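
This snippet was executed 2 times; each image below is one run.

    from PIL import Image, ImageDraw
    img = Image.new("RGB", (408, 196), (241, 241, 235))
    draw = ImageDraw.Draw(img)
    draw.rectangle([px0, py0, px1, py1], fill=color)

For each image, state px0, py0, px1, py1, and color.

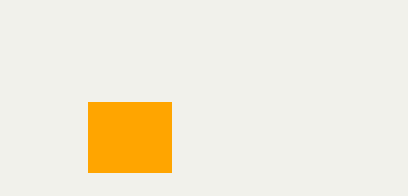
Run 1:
px0 = 88; py0 = 102; px1 = 171; py1 = 172; color = 'orange'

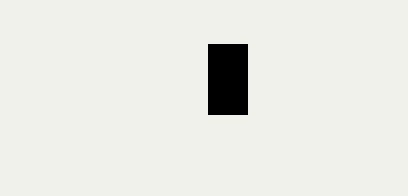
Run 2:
px0 = 208; py0 = 44; px1 = 247; py1 = 114; color = 'black'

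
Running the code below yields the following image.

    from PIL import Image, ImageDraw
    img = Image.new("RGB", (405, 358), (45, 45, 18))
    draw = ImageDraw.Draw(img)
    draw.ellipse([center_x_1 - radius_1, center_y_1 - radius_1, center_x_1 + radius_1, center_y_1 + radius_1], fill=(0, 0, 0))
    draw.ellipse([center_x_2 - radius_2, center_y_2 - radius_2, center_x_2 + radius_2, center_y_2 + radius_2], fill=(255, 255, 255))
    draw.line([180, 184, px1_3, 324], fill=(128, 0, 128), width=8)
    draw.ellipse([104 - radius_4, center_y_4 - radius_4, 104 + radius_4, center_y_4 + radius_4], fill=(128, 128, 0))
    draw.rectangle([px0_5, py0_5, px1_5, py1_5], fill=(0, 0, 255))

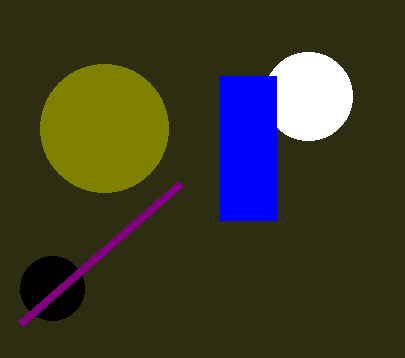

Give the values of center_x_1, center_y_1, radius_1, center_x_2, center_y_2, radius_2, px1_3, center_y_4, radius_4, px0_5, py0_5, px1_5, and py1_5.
center_x_1 = 52; center_y_1 = 288; radius_1 = 32; center_x_2 = 308; center_y_2 = 96; radius_2 = 44; px1_3 = 20; center_y_4 = 128; radius_4 = 64; px0_5 = 220; py0_5 = 76; px1_5 = 276; py1_5 = 220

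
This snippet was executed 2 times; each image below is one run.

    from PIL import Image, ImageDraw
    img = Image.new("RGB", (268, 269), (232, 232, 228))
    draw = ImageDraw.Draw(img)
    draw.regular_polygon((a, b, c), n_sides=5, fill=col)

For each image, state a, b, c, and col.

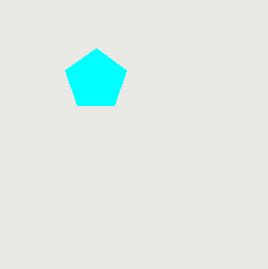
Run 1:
a = 96, b = 80, c = 32, col = 'cyan'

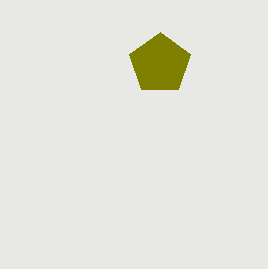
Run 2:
a = 160
b = 64
c = 32
col = 'olive'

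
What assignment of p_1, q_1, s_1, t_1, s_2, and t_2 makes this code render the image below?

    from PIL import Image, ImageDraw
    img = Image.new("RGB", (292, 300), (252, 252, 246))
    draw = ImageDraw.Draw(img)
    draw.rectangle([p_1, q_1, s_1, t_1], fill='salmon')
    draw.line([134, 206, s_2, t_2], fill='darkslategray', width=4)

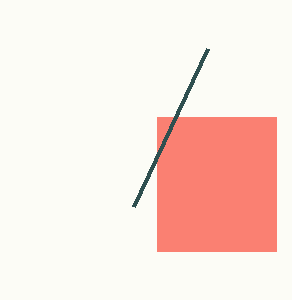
p_1 = 157
q_1 = 117
s_1 = 276
t_1 = 251
s_2 = 208
t_2 = 48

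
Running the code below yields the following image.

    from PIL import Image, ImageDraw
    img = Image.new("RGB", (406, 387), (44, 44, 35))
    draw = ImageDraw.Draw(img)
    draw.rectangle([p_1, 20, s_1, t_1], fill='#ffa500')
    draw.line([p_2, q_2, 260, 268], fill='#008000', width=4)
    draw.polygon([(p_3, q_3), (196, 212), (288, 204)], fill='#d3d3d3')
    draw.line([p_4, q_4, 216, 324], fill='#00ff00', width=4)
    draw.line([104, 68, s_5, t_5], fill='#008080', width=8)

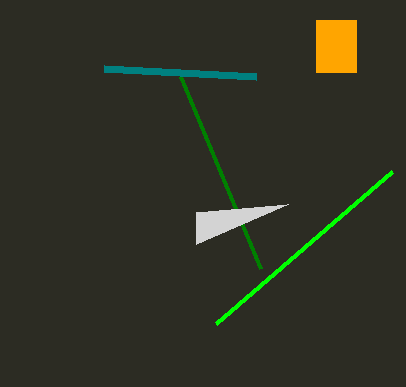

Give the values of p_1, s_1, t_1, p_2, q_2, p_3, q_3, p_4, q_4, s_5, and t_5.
p_1 = 316; s_1 = 356; t_1 = 72; p_2 = 180; q_2 = 76; p_3 = 196; q_3 = 244; p_4 = 392; q_4 = 172; s_5 = 256; t_5 = 76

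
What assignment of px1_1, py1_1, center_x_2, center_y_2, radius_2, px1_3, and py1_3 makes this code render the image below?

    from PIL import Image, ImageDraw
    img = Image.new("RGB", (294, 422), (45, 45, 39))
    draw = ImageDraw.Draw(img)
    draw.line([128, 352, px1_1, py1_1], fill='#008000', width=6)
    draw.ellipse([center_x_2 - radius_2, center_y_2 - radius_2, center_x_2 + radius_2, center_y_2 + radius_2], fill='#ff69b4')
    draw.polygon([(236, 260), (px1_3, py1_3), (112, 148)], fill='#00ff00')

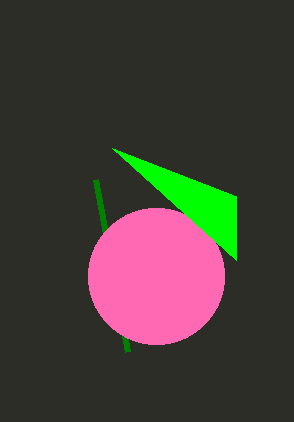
px1_1 = 96; py1_1 = 180; center_x_2 = 156; center_y_2 = 276; radius_2 = 68; px1_3 = 236; py1_3 = 196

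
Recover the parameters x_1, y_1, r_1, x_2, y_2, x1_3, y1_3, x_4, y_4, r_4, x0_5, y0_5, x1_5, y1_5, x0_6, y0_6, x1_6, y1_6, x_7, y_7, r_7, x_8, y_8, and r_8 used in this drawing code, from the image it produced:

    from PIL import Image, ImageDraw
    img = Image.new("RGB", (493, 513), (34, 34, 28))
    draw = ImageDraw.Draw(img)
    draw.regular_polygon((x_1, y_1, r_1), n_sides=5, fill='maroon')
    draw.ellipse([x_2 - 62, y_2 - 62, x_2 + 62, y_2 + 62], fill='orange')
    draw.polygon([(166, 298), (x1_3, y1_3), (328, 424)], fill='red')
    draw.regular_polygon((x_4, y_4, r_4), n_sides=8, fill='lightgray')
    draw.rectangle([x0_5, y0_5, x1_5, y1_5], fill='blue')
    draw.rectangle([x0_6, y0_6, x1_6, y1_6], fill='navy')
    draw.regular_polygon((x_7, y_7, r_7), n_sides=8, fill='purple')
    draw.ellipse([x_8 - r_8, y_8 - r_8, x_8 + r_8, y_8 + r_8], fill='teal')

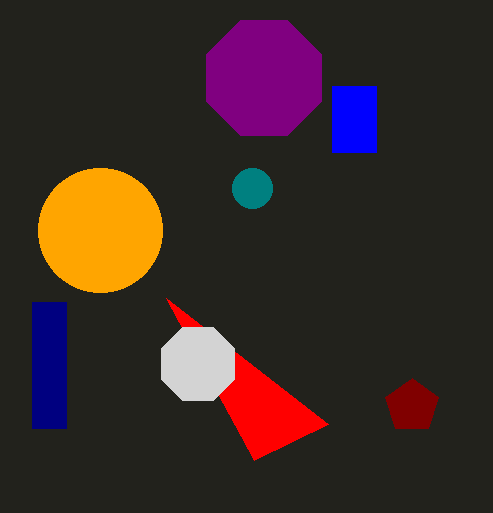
x_1 = 412; y_1 = 406; r_1 = 28; x_2 = 100; y_2 = 230; x1_3 = 254; y1_3 = 460; x_4 = 198; y_4 = 364; r_4 = 40; x0_5 = 332; y0_5 = 86; x1_5 = 376; y1_5 = 152; x0_6 = 32; y0_6 = 302; x1_6 = 66; y1_6 = 428; x_7 = 264; y_7 = 78; r_7 = 62; x_8 = 252; y_8 = 188; r_8 = 20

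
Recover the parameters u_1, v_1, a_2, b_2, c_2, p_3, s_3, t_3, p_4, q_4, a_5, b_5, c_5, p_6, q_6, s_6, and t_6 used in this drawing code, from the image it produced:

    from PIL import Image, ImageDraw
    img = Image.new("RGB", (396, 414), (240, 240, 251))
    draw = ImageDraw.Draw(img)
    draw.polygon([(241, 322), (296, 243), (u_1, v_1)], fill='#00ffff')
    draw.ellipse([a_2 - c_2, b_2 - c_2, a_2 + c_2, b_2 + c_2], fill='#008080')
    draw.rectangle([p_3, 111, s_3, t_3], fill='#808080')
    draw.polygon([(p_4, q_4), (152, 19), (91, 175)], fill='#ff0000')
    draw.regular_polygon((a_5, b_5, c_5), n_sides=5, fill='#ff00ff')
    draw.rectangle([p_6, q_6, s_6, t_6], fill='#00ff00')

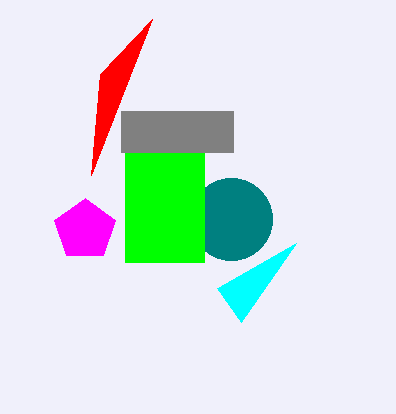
u_1 = 217
v_1 = 288
a_2 = 231
b_2 = 219
c_2 = 41
p_3 = 121
s_3 = 233
t_3 = 152
p_4 = 100
q_4 = 74
a_5 = 85
b_5 = 230
c_5 = 32
p_6 = 125
q_6 = 153
s_6 = 204
t_6 = 262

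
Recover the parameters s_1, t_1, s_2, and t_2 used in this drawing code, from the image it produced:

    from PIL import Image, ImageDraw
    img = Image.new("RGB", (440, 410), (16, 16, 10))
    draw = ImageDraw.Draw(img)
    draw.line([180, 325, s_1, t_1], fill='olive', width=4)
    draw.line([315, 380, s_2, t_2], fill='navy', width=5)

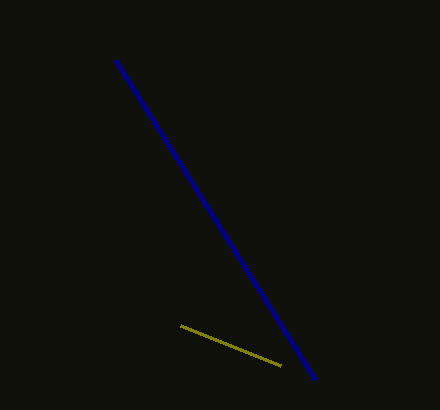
s_1 = 280
t_1 = 365
s_2 = 115
t_2 = 60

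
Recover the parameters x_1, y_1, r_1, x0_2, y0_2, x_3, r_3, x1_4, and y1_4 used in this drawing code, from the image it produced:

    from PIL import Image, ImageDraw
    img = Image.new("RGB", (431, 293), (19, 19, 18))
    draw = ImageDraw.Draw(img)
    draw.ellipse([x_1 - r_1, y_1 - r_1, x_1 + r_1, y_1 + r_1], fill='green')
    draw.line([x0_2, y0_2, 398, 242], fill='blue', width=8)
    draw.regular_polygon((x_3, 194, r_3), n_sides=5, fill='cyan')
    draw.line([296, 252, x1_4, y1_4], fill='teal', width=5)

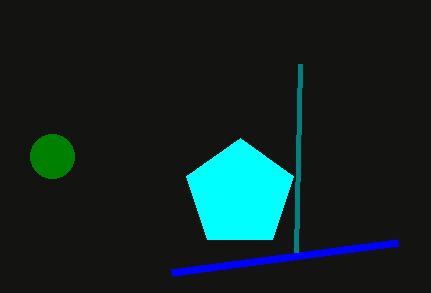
x_1 = 52
y_1 = 156
r_1 = 22
x0_2 = 172
y0_2 = 272
x_3 = 240
r_3 = 56
x1_4 = 300
y1_4 = 64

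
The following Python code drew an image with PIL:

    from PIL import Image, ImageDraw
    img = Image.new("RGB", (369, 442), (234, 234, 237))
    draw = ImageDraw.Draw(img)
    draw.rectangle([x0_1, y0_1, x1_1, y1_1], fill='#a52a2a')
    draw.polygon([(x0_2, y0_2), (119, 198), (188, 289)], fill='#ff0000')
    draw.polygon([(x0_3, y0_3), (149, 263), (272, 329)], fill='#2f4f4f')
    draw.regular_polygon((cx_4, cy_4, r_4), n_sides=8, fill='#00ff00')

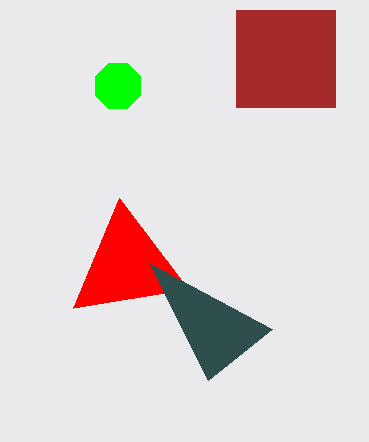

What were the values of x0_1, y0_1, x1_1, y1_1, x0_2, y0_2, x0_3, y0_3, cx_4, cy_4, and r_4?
x0_1 = 236
y0_1 = 10
x1_1 = 335
y1_1 = 107
x0_2 = 73
y0_2 = 308
x0_3 = 208
y0_3 = 380
cx_4 = 118
cy_4 = 86
r_4 = 24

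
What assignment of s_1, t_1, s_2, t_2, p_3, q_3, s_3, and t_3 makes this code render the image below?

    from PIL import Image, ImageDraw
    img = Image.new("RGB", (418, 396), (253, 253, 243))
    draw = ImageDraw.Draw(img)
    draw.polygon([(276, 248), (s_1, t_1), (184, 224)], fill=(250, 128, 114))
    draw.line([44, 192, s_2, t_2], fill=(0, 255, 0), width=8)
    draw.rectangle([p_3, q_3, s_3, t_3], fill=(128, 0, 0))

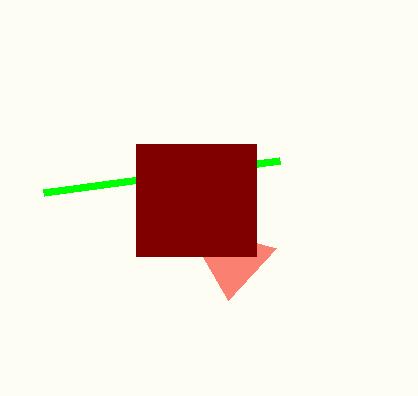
s_1 = 228, t_1 = 300, s_2 = 280, t_2 = 160, p_3 = 136, q_3 = 144, s_3 = 256, t_3 = 256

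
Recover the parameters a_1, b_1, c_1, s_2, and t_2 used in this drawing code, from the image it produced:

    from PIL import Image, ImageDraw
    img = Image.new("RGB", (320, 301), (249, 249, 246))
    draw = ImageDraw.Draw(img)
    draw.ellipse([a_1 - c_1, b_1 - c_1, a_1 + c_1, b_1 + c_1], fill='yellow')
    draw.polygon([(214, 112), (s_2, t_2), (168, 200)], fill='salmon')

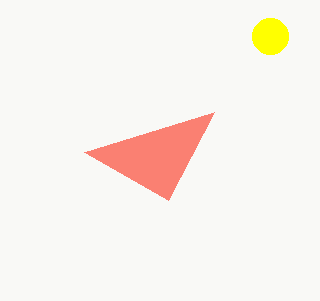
a_1 = 270
b_1 = 36
c_1 = 18
s_2 = 84
t_2 = 152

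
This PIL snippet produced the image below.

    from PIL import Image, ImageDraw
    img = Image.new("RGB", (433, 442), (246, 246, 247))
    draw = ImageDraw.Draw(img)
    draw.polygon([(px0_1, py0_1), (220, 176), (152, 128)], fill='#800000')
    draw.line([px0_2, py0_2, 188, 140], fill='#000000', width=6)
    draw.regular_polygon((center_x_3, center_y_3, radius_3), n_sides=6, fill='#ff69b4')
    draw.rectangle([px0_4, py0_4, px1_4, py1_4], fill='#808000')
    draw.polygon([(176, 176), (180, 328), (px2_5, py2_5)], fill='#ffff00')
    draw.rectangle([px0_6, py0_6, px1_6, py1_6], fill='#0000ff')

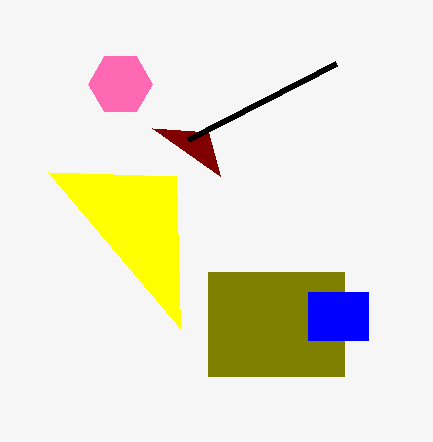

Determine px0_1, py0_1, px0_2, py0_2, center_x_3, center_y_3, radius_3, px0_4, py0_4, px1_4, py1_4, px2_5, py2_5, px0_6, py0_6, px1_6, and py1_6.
px0_1 = 208
py0_1 = 132
px0_2 = 336
py0_2 = 64
center_x_3 = 120
center_y_3 = 84
radius_3 = 32
px0_4 = 208
py0_4 = 272
px1_4 = 344
py1_4 = 376
px2_5 = 48
py2_5 = 172
px0_6 = 308
py0_6 = 292
px1_6 = 368
py1_6 = 340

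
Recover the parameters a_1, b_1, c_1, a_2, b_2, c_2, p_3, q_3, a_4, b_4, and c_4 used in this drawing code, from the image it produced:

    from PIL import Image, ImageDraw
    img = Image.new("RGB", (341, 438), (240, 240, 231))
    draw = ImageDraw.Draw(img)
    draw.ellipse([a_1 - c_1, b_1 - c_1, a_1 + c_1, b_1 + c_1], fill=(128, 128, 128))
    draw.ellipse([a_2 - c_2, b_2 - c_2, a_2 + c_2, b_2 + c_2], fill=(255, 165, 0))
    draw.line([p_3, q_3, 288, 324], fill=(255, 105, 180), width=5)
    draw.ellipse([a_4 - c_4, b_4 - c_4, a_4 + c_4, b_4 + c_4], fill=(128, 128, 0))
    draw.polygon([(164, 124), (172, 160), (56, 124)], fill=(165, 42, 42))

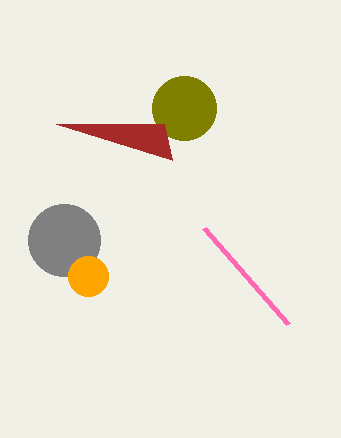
a_1 = 64, b_1 = 240, c_1 = 36, a_2 = 88, b_2 = 276, c_2 = 20, p_3 = 204, q_3 = 228, a_4 = 184, b_4 = 108, c_4 = 32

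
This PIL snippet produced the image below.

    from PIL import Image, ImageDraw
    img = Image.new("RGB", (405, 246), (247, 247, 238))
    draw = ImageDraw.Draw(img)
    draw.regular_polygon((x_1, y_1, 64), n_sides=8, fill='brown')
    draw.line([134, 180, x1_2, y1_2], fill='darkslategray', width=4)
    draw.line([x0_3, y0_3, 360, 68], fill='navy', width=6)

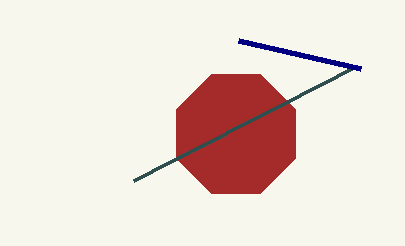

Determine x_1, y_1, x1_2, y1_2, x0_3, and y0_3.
x_1 = 236; y_1 = 134; x1_2 = 356; y1_2 = 66; x0_3 = 238; y0_3 = 40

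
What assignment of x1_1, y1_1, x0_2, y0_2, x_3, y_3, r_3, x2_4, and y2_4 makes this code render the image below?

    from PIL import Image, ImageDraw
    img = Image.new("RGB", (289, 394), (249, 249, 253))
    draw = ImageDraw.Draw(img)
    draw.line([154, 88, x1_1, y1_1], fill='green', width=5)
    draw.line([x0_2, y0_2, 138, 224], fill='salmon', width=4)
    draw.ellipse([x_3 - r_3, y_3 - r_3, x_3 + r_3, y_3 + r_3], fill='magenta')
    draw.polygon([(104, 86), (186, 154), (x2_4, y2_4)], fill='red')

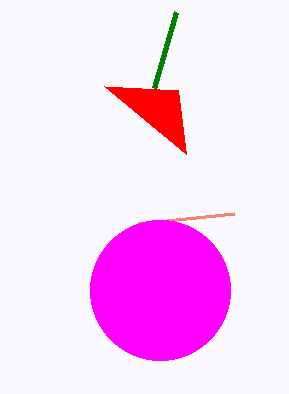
x1_1 = 176; y1_1 = 12; x0_2 = 234; y0_2 = 214; x_3 = 160; y_3 = 290; r_3 = 70; x2_4 = 178; y2_4 = 90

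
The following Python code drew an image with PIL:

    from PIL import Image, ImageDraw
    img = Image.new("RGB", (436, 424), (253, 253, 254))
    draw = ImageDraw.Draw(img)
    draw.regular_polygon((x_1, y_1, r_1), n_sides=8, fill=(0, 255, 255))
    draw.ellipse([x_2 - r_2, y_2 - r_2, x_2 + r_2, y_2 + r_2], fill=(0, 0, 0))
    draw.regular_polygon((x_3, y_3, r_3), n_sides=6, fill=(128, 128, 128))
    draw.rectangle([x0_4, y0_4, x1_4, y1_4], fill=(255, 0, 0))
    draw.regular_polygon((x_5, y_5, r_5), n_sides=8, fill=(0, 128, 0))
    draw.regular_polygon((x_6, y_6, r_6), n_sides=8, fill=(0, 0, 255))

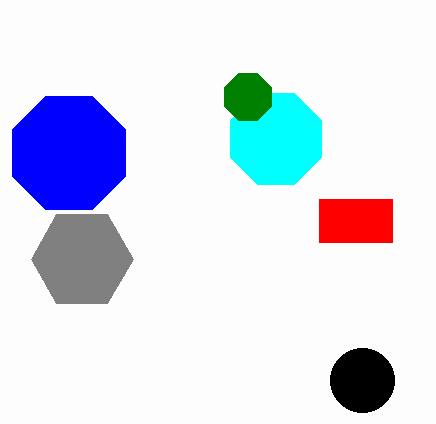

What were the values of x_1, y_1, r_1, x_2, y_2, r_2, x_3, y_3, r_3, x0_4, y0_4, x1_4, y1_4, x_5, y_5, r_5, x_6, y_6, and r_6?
x_1 = 276, y_1 = 139, r_1 = 49, x_2 = 362, y_2 = 380, r_2 = 32, x_3 = 82, y_3 = 259, r_3 = 51, x0_4 = 319, y0_4 = 199, x1_4 = 392, y1_4 = 242, x_5 = 248, y_5 = 97, r_5 = 25, x_6 = 69, y_6 = 153, r_6 = 61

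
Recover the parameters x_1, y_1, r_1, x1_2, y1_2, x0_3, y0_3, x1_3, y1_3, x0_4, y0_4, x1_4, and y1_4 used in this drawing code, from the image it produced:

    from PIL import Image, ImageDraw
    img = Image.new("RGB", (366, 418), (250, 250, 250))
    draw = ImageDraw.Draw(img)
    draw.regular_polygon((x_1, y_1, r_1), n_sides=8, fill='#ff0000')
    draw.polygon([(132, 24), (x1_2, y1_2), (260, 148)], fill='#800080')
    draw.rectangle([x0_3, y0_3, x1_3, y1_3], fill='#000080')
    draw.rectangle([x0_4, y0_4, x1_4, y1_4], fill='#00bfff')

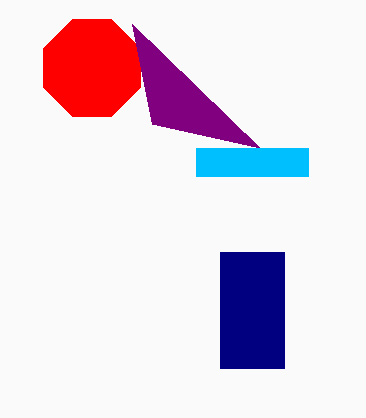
x_1 = 92
y_1 = 68
r_1 = 52
x1_2 = 152
y1_2 = 124
x0_3 = 220
y0_3 = 252
x1_3 = 284
y1_3 = 368
x0_4 = 196
y0_4 = 148
x1_4 = 308
y1_4 = 176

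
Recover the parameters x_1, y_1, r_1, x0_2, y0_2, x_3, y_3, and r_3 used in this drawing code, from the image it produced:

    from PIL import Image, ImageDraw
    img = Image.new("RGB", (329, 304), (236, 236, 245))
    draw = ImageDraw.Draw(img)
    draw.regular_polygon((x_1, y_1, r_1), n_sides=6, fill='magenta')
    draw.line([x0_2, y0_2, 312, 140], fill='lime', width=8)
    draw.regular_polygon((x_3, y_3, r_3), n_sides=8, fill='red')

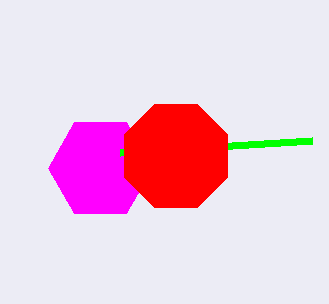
x_1 = 100
y_1 = 168
r_1 = 52
x0_2 = 120
y0_2 = 152
x_3 = 176
y_3 = 156
r_3 = 56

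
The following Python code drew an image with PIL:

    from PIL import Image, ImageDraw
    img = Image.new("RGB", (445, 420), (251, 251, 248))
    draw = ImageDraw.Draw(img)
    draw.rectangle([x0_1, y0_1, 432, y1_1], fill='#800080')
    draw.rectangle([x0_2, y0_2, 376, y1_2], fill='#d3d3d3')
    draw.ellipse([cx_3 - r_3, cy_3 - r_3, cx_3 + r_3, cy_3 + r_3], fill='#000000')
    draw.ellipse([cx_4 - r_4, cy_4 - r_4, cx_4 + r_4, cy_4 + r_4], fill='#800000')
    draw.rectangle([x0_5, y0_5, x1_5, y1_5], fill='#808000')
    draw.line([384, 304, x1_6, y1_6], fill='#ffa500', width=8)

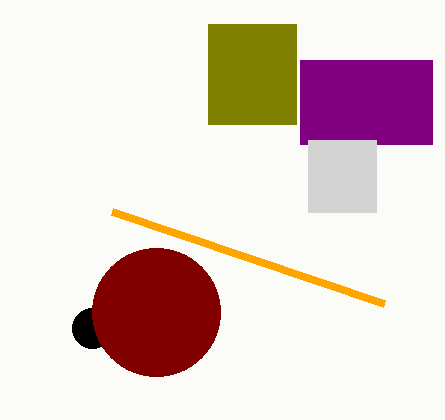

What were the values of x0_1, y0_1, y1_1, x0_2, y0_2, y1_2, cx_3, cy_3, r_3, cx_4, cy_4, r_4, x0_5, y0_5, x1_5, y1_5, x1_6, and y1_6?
x0_1 = 300
y0_1 = 60
y1_1 = 144
x0_2 = 308
y0_2 = 140
y1_2 = 212
cx_3 = 92
cy_3 = 328
r_3 = 20
cx_4 = 156
cy_4 = 312
r_4 = 64
x0_5 = 208
y0_5 = 24
x1_5 = 296
y1_5 = 124
x1_6 = 112
y1_6 = 212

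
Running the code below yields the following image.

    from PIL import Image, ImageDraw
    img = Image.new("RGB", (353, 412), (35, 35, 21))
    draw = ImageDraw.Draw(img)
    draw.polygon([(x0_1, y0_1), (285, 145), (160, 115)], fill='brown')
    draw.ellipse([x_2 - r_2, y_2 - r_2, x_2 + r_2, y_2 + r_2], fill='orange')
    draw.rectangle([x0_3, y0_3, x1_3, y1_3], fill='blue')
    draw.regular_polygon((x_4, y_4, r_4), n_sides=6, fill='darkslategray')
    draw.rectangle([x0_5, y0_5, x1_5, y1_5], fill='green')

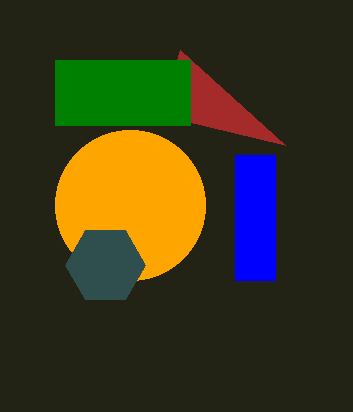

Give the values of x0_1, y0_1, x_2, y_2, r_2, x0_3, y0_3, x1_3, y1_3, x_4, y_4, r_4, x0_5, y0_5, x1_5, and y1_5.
x0_1 = 180; y0_1 = 50; x_2 = 130; y_2 = 205; r_2 = 75; x0_3 = 235; y0_3 = 155; x1_3 = 275; y1_3 = 280; x_4 = 105; y_4 = 265; r_4 = 40; x0_5 = 55; y0_5 = 60; x1_5 = 190; y1_5 = 125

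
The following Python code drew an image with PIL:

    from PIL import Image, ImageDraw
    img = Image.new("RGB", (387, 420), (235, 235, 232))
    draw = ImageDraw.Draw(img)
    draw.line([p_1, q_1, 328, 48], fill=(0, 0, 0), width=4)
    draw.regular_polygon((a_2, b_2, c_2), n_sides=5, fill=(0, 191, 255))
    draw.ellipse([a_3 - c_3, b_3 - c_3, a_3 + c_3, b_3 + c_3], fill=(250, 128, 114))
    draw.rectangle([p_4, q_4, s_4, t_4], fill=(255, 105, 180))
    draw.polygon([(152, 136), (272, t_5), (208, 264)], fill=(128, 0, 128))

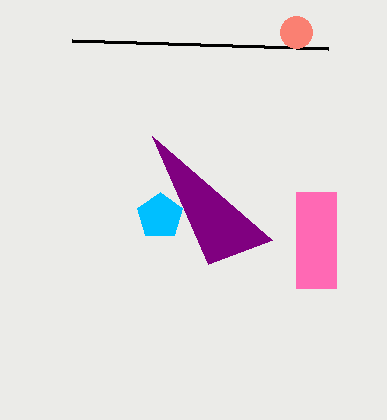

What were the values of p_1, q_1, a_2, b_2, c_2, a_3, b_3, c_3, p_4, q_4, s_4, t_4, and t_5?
p_1 = 72; q_1 = 40; a_2 = 160; b_2 = 216; c_2 = 24; a_3 = 296; b_3 = 32; c_3 = 16; p_4 = 296; q_4 = 192; s_4 = 336; t_4 = 288; t_5 = 240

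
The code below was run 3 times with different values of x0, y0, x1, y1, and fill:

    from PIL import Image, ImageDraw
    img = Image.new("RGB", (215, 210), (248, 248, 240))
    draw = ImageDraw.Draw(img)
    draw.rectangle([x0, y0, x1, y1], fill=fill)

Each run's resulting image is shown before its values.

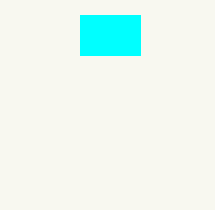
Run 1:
x0 = 80
y0 = 15
x1 = 140
y1 = 55
fill = 'cyan'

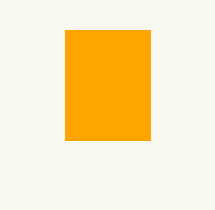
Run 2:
x0 = 65
y0 = 30
x1 = 150
y1 = 140
fill = 'orange'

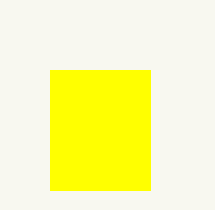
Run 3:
x0 = 50; y0 = 70; x1 = 150; y1 = 190; fill = 'yellow'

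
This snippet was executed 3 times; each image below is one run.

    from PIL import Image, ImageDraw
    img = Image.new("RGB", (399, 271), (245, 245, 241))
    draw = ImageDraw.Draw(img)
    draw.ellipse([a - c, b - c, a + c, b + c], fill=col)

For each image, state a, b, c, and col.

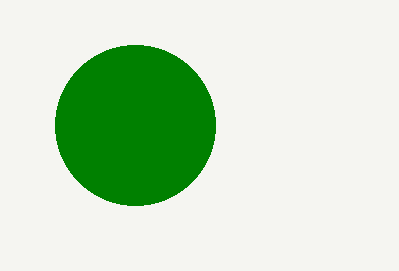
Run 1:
a = 135
b = 125
c = 80
col = 'green'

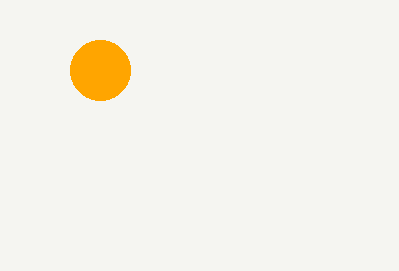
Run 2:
a = 100; b = 70; c = 30; col = 'orange'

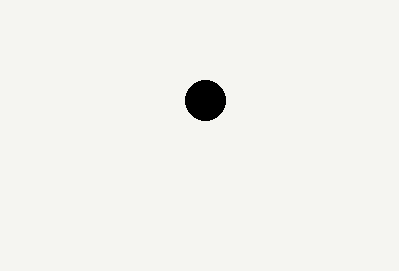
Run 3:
a = 205
b = 100
c = 20
col = 'black'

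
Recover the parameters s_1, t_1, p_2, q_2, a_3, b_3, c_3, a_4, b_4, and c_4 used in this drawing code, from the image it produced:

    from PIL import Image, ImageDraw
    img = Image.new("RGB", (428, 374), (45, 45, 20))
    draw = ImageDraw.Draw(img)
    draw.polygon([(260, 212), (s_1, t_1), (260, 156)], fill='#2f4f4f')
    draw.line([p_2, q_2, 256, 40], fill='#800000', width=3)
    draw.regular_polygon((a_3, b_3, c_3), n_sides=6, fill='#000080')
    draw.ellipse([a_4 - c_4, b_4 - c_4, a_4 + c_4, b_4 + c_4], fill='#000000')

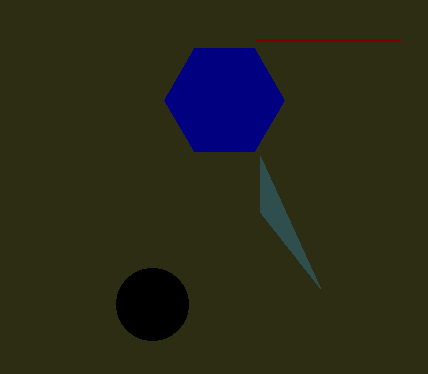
s_1 = 320, t_1 = 288, p_2 = 400, q_2 = 40, a_3 = 224, b_3 = 100, c_3 = 60, a_4 = 152, b_4 = 304, c_4 = 36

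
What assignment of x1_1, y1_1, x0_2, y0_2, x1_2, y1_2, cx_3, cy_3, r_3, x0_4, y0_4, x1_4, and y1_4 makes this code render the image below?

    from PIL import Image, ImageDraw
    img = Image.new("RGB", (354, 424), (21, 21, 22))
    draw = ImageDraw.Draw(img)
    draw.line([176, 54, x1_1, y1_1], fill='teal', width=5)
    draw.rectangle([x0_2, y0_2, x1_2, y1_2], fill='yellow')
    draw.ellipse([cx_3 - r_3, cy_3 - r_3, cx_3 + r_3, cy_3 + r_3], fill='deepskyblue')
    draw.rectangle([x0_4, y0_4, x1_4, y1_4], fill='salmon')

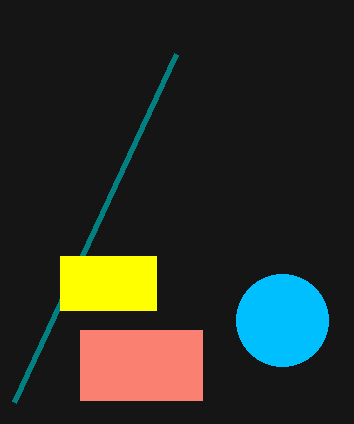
x1_1 = 14
y1_1 = 402
x0_2 = 60
y0_2 = 256
x1_2 = 156
y1_2 = 310
cx_3 = 282
cy_3 = 320
r_3 = 46
x0_4 = 80
y0_4 = 330
x1_4 = 202
y1_4 = 400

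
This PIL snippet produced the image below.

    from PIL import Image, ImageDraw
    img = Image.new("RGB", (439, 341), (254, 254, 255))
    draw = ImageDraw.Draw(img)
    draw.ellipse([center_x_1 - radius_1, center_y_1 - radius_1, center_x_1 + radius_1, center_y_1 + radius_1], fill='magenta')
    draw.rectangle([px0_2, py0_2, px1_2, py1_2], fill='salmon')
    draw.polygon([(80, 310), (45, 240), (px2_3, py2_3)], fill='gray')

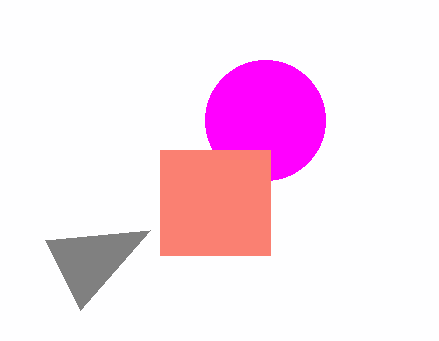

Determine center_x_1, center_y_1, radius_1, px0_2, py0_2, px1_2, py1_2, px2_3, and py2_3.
center_x_1 = 265; center_y_1 = 120; radius_1 = 60; px0_2 = 160; py0_2 = 150; px1_2 = 270; py1_2 = 255; px2_3 = 150; py2_3 = 230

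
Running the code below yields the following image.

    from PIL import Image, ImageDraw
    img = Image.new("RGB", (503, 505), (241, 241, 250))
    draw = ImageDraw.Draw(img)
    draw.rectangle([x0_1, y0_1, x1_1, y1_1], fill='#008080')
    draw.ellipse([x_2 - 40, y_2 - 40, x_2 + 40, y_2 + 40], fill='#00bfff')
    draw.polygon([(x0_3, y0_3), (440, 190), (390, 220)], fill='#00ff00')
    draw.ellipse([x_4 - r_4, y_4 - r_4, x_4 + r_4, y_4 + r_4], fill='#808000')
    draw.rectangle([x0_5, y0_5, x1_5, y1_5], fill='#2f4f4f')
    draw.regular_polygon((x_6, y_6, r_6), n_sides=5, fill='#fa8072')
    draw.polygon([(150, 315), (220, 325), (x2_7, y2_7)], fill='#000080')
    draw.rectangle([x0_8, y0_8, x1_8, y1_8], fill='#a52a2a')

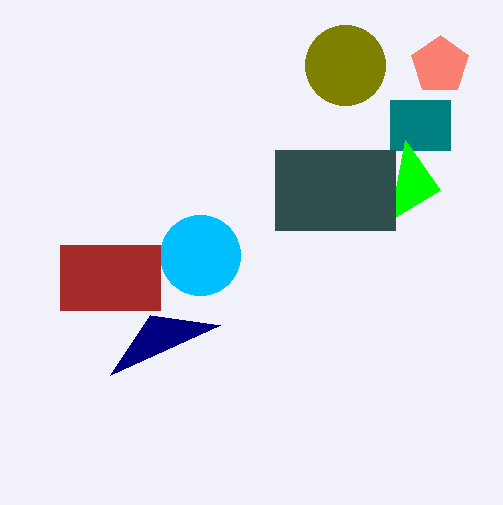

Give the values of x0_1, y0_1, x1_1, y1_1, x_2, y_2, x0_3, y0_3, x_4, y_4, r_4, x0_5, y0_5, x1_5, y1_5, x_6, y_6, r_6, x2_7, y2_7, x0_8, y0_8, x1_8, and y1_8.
x0_1 = 390
y0_1 = 100
x1_1 = 450
y1_1 = 150
x_2 = 200
y_2 = 255
x0_3 = 405
y0_3 = 140
x_4 = 345
y_4 = 65
r_4 = 40
x0_5 = 275
y0_5 = 150
x1_5 = 395
y1_5 = 230
x_6 = 440
y_6 = 65
r_6 = 30
x2_7 = 110
y2_7 = 375
x0_8 = 60
y0_8 = 245
x1_8 = 160
y1_8 = 310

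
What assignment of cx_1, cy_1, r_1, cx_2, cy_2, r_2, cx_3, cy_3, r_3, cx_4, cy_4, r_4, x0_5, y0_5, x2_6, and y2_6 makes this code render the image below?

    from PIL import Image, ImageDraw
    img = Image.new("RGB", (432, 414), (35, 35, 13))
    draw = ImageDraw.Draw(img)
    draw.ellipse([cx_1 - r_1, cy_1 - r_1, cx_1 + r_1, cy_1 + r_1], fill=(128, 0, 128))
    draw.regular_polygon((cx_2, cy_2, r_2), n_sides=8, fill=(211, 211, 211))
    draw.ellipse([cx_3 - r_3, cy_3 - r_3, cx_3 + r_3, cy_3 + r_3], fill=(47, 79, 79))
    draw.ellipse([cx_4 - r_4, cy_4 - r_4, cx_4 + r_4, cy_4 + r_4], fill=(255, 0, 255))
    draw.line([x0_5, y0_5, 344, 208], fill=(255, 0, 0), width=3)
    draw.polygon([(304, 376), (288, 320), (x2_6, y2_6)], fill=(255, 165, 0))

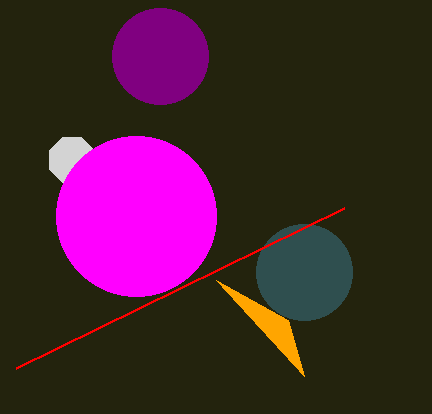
cx_1 = 160; cy_1 = 56; r_1 = 48; cx_2 = 72; cy_2 = 160; r_2 = 24; cx_3 = 304; cy_3 = 272; r_3 = 48; cx_4 = 136; cy_4 = 216; r_4 = 80; x0_5 = 16; y0_5 = 368; x2_6 = 216; y2_6 = 280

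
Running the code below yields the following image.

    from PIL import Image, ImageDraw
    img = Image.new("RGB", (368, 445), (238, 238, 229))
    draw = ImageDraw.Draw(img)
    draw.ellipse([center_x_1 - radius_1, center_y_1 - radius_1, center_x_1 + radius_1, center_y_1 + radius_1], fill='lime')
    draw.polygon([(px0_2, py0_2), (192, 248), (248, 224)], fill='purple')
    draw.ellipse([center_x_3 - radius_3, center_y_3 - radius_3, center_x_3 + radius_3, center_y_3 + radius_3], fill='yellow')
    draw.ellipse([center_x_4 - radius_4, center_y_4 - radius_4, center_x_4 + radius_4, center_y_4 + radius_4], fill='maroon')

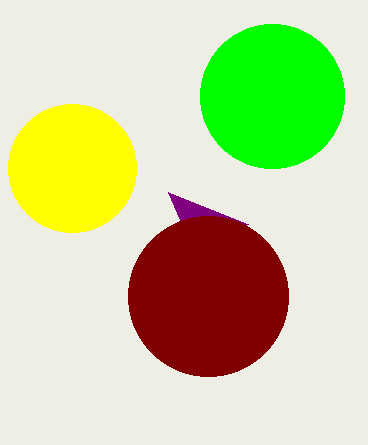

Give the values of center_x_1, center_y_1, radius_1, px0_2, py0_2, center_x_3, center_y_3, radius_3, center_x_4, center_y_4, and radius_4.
center_x_1 = 272, center_y_1 = 96, radius_1 = 72, px0_2 = 168, py0_2 = 192, center_x_3 = 72, center_y_3 = 168, radius_3 = 64, center_x_4 = 208, center_y_4 = 296, radius_4 = 80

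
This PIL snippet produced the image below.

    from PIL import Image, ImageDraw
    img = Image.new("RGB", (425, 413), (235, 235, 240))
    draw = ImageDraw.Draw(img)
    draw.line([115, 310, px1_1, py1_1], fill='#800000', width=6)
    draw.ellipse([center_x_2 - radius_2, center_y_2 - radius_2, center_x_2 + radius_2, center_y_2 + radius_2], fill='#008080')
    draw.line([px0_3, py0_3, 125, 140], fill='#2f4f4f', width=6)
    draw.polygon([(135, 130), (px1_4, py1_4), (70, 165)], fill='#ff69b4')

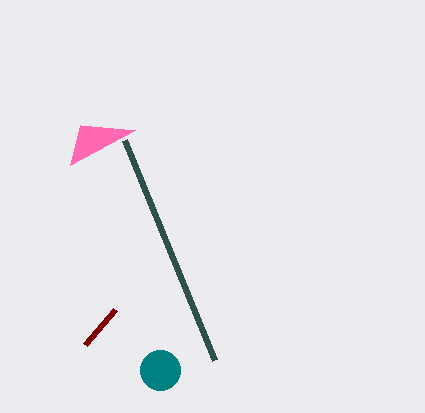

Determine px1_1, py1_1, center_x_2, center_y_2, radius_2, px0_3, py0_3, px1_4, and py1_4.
px1_1 = 85; py1_1 = 345; center_x_2 = 160; center_y_2 = 370; radius_2 = 20; px0_3 = 215; py0_3 = 360; px1_4 = 80; py1_4 = 125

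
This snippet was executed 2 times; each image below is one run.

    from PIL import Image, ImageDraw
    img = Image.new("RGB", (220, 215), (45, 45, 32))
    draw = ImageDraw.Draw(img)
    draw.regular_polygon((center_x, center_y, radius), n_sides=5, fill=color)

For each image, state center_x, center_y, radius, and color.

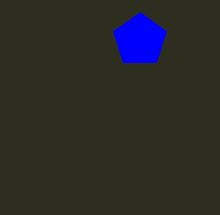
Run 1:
center_x = 140, center_y = 40, radius = 28, color = 'blue'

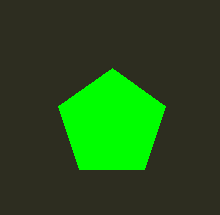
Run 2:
center_x = 112; center_y = 124; radius = 56; color = 'lime'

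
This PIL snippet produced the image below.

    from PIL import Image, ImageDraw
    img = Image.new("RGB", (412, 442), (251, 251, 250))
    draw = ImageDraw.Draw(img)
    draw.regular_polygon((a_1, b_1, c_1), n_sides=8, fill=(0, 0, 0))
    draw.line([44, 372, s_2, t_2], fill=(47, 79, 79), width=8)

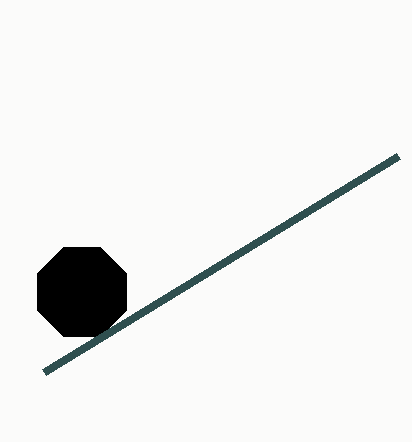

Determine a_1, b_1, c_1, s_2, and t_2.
a_1 = 82; b_1 = 292; c_1 = 48; s_2 = 398; t_2 = 156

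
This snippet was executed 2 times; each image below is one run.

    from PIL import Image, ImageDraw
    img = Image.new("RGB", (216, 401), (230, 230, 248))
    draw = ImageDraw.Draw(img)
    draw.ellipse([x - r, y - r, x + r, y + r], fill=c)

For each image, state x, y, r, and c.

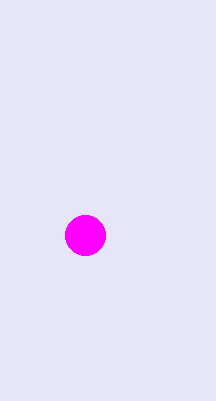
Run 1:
x = 85; y = 235; r = 20; c = 'magenta'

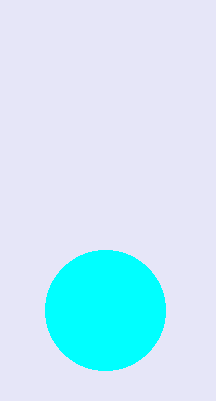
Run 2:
x = 105
y = 310
r = 60
c = 'cyan'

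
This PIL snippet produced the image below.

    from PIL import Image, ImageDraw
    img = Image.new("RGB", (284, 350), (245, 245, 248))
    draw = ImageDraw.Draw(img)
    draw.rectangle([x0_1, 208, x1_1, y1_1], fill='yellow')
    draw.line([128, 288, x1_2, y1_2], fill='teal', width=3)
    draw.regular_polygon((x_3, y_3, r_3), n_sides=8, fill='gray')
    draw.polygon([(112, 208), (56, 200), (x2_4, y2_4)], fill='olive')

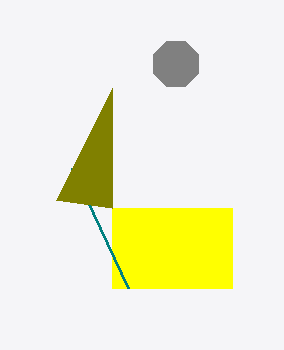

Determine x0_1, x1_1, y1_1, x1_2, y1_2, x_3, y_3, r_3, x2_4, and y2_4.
x0_1 = 112; x1_1 = 232; y1_1 = 288; x1_2 = 72; y1_2 = 168; x_3 = 176; y_3 = 64; r_3 = 24; x2_4 = 112; y2_4 = 88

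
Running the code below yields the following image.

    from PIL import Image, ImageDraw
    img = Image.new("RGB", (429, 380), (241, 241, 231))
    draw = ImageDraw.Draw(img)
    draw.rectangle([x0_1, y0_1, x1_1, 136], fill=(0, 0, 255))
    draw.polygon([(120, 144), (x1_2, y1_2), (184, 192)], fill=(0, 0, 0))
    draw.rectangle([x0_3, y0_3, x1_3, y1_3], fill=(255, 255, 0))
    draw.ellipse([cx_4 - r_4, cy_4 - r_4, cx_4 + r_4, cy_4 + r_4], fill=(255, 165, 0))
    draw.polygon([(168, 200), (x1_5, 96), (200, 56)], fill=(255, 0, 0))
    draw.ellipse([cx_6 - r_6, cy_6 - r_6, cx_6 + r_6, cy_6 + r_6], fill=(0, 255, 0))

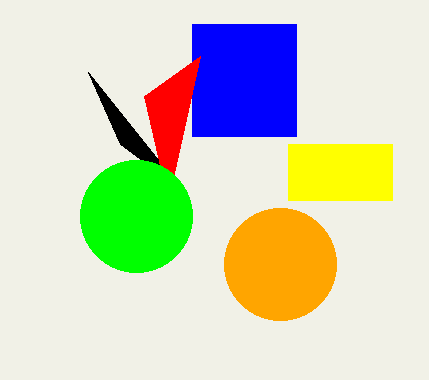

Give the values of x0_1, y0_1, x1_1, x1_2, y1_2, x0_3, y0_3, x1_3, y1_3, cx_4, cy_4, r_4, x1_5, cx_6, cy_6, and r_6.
x0_1 = 192
y0_1 = 24
x1_1 = 296
x1_2 = 88
y1_2 = 72
x0_3 = 288
y0_3 = 144
x1_3 = 392
y1_3 = 200
cx_4 = 280
cy_4 = 264
r_4 = 56
x1_5 = 144
cx_6 = 136
cy_6 = 216
r_6 = 56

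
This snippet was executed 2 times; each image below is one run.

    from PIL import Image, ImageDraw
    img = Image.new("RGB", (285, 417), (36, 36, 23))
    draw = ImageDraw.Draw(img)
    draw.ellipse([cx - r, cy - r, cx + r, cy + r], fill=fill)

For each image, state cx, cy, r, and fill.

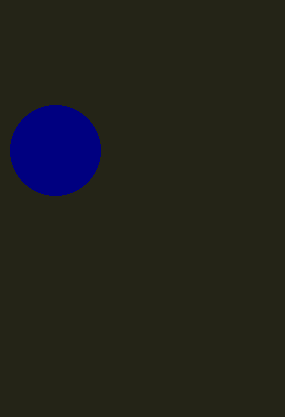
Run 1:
cx = 55; cy = 150; r = 45; fill = 'navy'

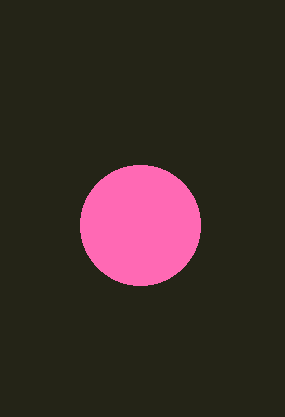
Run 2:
cx = 140, cy = 225, r = 60, fill = 'hotpink'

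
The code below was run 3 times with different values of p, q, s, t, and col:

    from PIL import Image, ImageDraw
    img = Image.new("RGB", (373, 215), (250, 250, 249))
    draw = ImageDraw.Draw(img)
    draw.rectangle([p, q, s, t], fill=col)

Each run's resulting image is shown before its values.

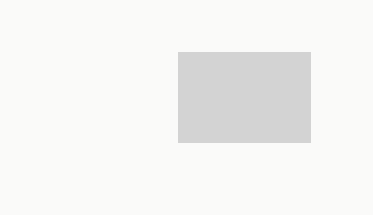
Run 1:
p = 178, q = 52, s = 310, t = 142, col = 'lightgray'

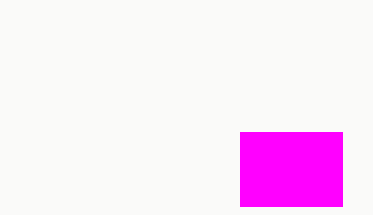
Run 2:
p = 240; q = 132; s = 342; t = 206; col = 'magenta'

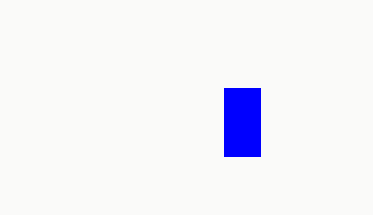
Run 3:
p = 224
q = 88
s = 260
t = 156
col = 'blue'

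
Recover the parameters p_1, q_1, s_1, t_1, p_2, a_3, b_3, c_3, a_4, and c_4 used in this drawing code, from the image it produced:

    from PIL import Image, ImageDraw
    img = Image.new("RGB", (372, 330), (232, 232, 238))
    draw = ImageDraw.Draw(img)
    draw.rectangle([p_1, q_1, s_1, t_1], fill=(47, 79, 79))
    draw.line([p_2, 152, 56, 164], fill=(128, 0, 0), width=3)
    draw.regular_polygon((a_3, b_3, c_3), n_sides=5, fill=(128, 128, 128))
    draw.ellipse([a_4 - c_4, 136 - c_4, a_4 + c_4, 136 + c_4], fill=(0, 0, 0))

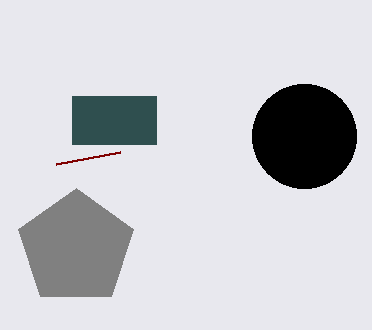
p_1 = 72, q_1 = 96, s_1 = 156, t_1 = 144, p_2 = 120, a_3 = 76, b_3 = 248, c_3 = 60, a_4 = 304, c_4 = 52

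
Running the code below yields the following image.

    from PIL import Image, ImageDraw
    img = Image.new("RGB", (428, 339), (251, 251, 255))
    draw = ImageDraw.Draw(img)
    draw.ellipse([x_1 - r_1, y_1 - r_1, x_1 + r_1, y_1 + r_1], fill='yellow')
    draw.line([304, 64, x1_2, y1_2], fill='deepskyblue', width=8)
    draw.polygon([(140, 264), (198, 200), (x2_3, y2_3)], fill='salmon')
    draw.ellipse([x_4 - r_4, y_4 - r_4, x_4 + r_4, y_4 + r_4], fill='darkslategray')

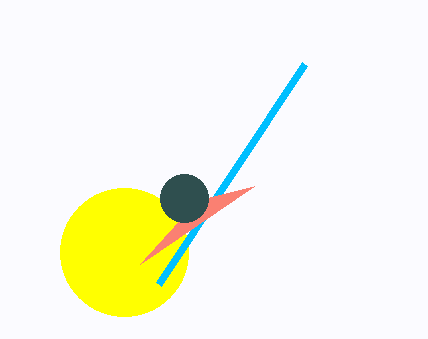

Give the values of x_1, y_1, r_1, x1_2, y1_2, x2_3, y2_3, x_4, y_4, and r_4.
x_1 = 124, y_1 = 252, r_1 = 64, x1_2 = 158, y1_2 = 284, x2_3 = 254, y2_3 = 186, x_4 = 184, y_4 = 198, r_4 = 24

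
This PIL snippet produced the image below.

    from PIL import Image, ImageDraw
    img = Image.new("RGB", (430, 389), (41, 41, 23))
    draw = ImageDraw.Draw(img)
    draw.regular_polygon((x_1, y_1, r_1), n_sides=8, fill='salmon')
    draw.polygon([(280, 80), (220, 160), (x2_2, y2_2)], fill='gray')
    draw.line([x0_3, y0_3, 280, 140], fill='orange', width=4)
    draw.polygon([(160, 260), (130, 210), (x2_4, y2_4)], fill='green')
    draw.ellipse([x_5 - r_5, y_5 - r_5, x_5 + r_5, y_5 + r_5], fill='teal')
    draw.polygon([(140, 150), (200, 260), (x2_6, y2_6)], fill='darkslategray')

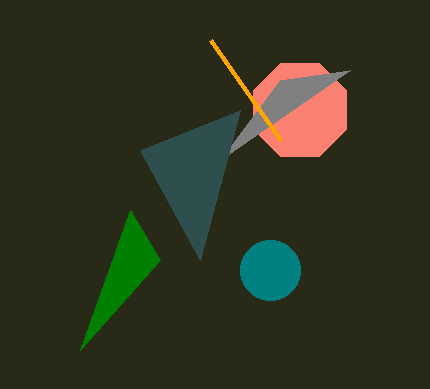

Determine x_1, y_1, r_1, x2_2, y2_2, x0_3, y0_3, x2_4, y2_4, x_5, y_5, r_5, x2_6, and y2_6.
x_1 = 300, y_1 = 110, r_1 = 50, x2_2 = 350, y2_2 = 70, x0_3 = 210, y0_3 = 40, x2_4 = 80, y2_4 = 350, x_5 = 270, y_5 = 270, r_5 = 30, x2_6 = 240, y2_6 = 110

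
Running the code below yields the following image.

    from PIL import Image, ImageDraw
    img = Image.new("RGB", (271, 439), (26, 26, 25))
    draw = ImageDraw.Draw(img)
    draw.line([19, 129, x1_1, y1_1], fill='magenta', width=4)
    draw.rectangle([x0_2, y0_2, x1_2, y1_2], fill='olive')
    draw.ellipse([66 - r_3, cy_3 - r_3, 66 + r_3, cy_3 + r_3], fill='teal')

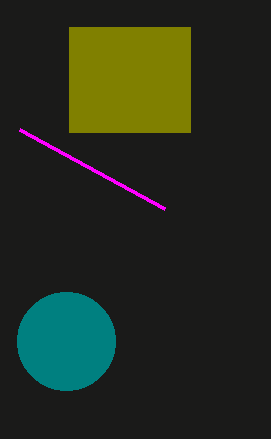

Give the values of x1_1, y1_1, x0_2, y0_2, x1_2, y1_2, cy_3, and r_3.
x1_1 = 164
y1_1 = 208
x0_2 = 69
y0_2 = 27
x1_2 = 190
y1_2 = 132
cy_3 = 341
r_3 = 49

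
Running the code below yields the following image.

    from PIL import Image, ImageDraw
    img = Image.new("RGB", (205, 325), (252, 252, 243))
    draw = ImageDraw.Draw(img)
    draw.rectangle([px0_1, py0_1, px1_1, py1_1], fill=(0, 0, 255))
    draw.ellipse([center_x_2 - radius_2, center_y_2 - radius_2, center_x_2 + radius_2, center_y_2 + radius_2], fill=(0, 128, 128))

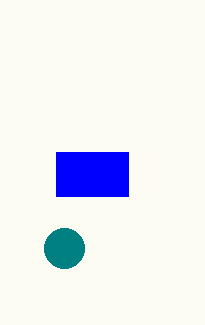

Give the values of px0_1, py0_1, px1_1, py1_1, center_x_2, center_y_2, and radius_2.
px0_1 = 56
py0_1 = 152
px1_1 = 128
py1_1 = 196
center_x_2 = 64
center_y_2 = 248
radius_2 = 20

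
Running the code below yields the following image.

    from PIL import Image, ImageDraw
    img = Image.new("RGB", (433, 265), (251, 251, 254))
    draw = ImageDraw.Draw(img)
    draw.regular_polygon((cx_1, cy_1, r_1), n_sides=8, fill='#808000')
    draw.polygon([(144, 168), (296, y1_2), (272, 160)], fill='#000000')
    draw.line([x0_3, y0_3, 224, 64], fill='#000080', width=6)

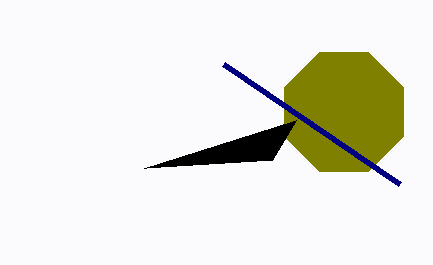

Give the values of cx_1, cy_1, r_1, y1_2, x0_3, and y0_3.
cx_1 = 344; cy_1 = 112; r_1 = 64; y1_2 = 120; x0_3 = 400; y0_3 = 184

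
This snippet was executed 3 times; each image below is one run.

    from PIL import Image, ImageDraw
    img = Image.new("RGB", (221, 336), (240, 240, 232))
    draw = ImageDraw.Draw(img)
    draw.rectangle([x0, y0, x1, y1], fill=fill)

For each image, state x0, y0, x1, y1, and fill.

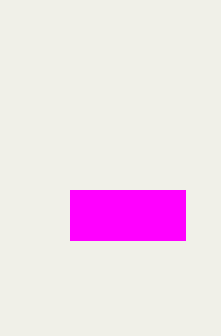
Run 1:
x0 = 70; y0 = 190; x1 = 185; y1 = 240; fill = 'magenta'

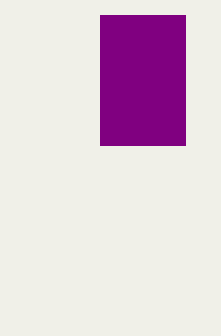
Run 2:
x0 = 100, y0 = 15, x1 = 185, y1 = 145, fill = 'purple'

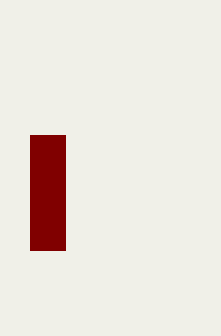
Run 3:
x0 = 30, y0 = 135, x1 = 65, y1 = 250, fill = 'maroon'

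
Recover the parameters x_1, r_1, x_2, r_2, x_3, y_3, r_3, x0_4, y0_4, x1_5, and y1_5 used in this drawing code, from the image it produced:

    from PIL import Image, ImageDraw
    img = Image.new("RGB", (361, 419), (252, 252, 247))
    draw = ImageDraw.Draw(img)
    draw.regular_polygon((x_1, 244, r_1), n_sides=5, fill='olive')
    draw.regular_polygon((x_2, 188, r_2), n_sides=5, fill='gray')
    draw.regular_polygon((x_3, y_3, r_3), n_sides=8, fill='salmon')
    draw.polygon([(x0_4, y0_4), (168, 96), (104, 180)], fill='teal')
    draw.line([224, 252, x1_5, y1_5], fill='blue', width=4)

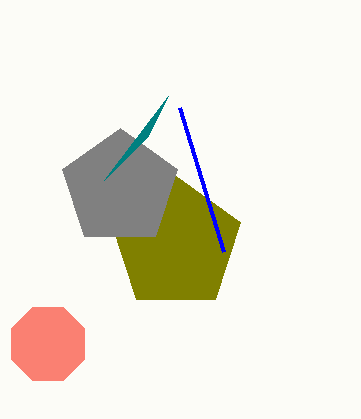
x_1 = 176, r_1 = 68, x_2 = 120, r_2 = 60, x_3 = 48, y_3 = 344, r_3 = 40, x0_4 = 148, y0_4 = 136, x1_5 = 180, y1_5 = 108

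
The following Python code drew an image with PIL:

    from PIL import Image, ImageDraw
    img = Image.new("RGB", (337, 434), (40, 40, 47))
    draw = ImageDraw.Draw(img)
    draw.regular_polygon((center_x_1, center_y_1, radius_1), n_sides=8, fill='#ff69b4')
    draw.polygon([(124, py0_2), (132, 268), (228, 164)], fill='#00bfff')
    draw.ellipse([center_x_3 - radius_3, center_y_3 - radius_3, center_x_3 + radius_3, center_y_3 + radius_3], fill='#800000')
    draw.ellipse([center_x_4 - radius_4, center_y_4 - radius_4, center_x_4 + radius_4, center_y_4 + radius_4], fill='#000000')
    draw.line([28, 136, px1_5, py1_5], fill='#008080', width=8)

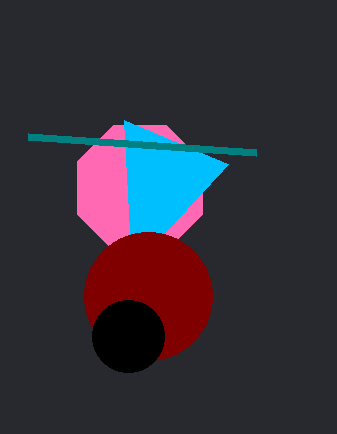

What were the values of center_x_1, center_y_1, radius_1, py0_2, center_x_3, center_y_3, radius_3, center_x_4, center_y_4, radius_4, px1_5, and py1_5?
center_x_1 = 140; center_y_1 = 188; radius_1 = 68; py0_2 = 120; center_x_3 = 148; center_y_3 = 296; radius_3 = 64; center_x_4 = 128; center_y_4 = 336; radius_4 = 36; px1_5 = 256; py1_5 = 152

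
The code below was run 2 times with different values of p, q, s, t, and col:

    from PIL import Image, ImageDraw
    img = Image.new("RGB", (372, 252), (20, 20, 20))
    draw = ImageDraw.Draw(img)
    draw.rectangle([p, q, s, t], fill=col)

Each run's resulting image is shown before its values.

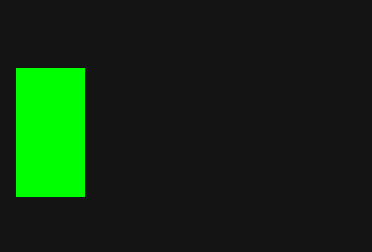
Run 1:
p = 16
q = 68
s = 84
t = 196
col = 'lime'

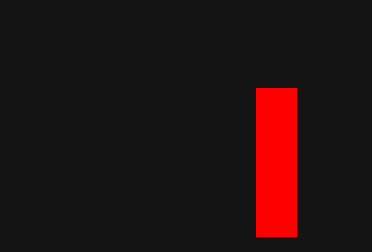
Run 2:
p = 256, q = 88, s = 296, t = 236, col = 'red'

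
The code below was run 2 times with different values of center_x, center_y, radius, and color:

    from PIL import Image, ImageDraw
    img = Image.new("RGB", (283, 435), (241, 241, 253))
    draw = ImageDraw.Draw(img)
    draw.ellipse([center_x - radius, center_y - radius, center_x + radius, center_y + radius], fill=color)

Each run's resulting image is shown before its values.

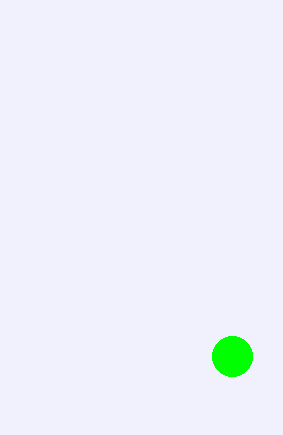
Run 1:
center_x = 232; center_y = 356; radius = 20; color = 'lime'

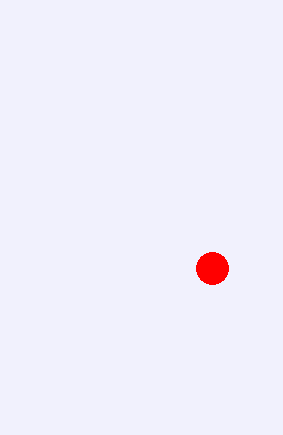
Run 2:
center_x = 212
center_y = 268
radius = 16
color = 'red'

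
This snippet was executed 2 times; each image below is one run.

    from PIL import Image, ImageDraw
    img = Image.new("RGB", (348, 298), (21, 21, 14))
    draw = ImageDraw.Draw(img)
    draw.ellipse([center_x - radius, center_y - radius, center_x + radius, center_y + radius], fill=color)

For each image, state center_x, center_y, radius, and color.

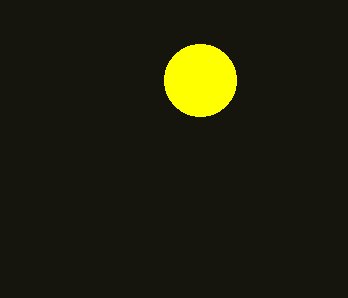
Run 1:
center_x = 200, center_y = 80, radius = 36, color = 'yellow'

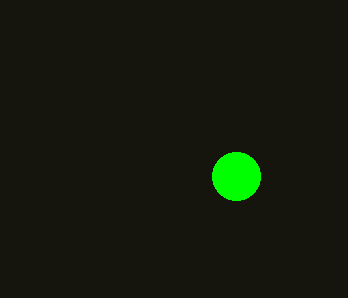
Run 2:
center_x = 236; center_y = 176; radius = 24; color = 'lime'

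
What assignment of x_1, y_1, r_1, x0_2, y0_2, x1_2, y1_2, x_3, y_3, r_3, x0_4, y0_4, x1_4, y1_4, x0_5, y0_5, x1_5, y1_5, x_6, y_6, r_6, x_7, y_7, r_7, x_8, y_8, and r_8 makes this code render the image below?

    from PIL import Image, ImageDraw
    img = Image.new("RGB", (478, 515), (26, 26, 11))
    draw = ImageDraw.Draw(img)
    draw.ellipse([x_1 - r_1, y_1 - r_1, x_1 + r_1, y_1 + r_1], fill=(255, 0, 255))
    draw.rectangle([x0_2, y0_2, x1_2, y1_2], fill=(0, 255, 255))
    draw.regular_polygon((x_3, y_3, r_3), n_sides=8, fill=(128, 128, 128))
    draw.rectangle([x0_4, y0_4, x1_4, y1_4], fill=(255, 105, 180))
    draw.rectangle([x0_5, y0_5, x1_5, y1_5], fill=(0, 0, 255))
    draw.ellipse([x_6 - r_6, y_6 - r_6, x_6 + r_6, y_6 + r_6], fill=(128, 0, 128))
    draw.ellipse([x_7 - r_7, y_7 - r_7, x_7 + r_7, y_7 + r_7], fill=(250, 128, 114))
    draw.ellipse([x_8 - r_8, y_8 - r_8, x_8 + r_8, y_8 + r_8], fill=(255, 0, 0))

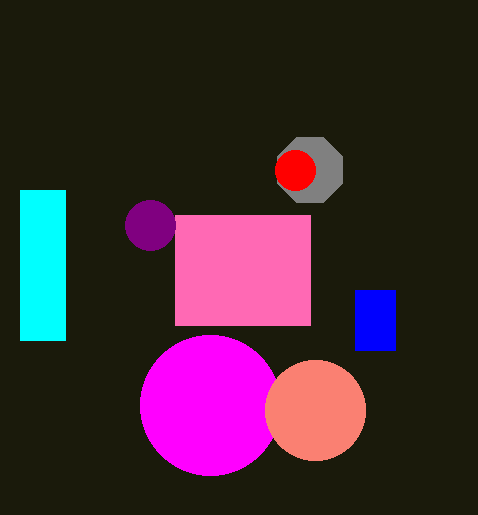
x_1 = 210, y_1 = 405, r_1 = 70, x0_2 = 20, y0_2 = 190, x1_2 = 65, y1_2 = 340, x_3 = 310, y_3 = 170, r_3 = 35, x0_4 = 175, y0_4 = 215, x1_4 = 310, y1_4 = 325, x0_5 = 355, y0_5 = 290, x1_5 = 395, y1_5 = 350, x_6 = 150, y_6 = 225, r_6 = 25, x_7 = 315, y_7 = 410, r_7 = 50, x_8 = 295, y_8 = 170, r_8 = 20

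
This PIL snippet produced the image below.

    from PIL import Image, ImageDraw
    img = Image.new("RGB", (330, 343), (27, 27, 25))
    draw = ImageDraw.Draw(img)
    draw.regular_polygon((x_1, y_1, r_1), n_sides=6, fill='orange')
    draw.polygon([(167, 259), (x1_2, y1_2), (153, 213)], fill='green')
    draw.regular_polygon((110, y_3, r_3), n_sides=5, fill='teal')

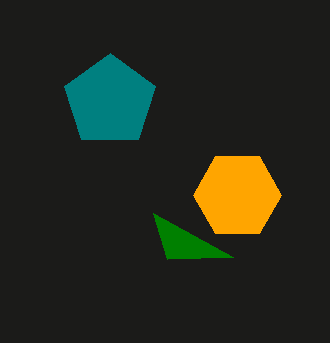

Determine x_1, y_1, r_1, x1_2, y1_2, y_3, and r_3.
x_1 = 237, y_1 = 195, r_1 = 44, x1_2 = 233, y1_2 = 257, y_3 = 101, r_3 = 48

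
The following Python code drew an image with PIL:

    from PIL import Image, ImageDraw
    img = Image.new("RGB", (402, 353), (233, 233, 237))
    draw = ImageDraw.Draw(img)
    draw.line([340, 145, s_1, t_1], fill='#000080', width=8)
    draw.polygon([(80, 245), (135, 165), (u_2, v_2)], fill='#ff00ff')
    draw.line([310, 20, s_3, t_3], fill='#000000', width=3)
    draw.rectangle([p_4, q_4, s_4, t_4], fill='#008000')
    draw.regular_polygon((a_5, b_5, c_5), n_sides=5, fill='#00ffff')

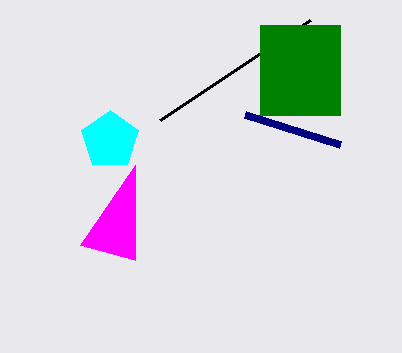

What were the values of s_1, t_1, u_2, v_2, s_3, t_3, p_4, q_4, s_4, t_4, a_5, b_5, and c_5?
s_1 = 245; t_1 = 115; u_2 = 135; v_2 = 260; s_3 = 160; t_3 = 120; p_4 = 260; q_4 = 25; s_4 = 340; t_4 = 115; a_5 = 110; b_5 = 140; c_5 = 30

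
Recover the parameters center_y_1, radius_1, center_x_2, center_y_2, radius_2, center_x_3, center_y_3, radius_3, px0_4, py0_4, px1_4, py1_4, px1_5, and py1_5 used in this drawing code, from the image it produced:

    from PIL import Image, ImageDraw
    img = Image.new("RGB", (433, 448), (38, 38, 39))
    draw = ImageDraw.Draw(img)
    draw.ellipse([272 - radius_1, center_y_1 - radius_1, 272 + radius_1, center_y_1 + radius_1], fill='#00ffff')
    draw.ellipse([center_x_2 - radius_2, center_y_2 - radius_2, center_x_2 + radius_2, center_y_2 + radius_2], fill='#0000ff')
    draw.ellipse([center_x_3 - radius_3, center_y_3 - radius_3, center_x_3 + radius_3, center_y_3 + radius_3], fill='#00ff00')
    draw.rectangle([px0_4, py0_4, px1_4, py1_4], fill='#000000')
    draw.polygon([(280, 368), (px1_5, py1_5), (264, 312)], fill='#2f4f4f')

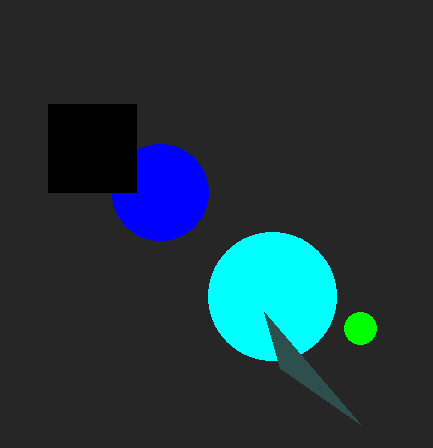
center_y_1 = 296
radius_1 = 64
center_x_2 = 160
center_y_2 = 192
radius_2 = 48
center_x_3 = 360
center_y_3 = 328
radius_3 = 16
px0_4 = 48
py0_4 = 104
px1_4 = 136
py1_4 = 192
px1_5 = 360
py1_5 = 424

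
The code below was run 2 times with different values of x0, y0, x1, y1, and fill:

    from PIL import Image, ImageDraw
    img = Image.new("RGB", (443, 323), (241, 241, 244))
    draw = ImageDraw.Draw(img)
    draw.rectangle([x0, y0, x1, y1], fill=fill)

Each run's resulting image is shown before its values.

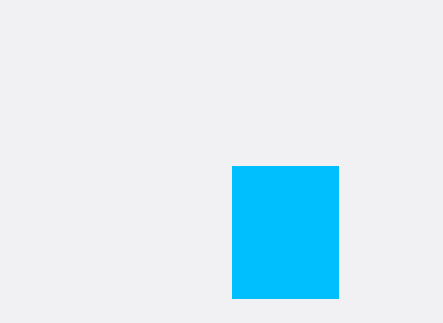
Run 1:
x0 = 232, y0 = 166, x1 = 338, y1 = 298, fill = 'deepskyblue'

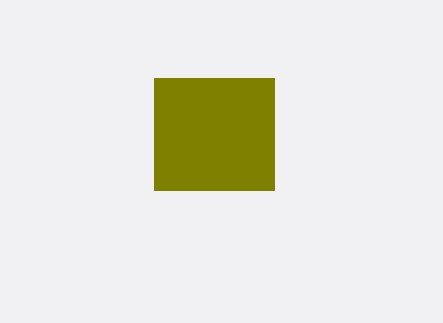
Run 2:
x0 = 154
y0 = 78
x1 = 274
y1 = 190
fill = 'olive'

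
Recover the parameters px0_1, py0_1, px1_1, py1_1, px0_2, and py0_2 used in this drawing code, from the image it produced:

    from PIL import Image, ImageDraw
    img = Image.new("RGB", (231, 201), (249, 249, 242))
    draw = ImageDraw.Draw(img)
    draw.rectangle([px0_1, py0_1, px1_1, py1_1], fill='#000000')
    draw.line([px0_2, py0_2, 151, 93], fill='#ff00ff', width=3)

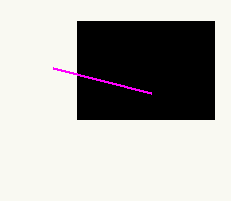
px0_1 = 77; py0_1 = 21; px1_1 = 214; py1_1 = 119; px0_2 = 53; py0_2 = 68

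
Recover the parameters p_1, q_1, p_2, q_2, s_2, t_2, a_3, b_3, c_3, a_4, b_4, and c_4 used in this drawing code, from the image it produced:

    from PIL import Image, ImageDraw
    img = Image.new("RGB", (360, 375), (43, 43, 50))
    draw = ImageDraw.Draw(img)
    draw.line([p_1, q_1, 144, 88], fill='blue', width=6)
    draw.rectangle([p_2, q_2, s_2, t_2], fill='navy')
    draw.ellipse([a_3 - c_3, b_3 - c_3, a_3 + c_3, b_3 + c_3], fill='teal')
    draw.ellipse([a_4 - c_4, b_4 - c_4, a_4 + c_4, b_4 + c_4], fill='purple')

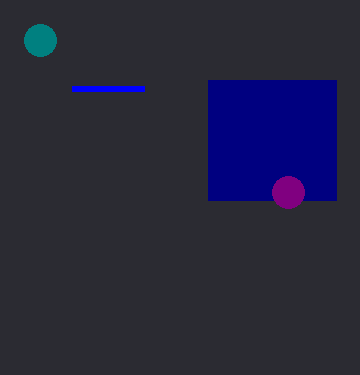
p_1 = 72, q_1 = 88, p_2 = 208, q_2 = 80, s_2 = 336, t_2 = 200, a_3 = 40, b_3 = 40, c_3 = 16, a_4 = 288, b_4 = 192, c_4 = 16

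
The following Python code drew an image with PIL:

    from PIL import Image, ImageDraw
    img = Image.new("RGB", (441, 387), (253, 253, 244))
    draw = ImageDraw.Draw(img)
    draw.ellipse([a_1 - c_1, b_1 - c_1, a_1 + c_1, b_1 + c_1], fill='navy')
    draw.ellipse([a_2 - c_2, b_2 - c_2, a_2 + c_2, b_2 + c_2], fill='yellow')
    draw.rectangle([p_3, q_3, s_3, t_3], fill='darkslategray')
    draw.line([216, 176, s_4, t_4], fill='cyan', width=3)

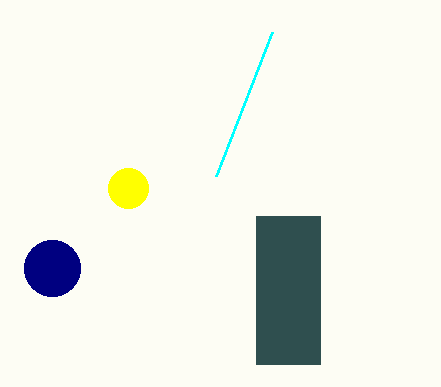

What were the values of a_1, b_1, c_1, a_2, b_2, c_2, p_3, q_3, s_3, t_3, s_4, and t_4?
a_1 = 52
b_1 = 268
c_1 = 28
a_2 = 128
b_2 = 188
c_2 = 20
p_3 = 256
q_3 = 216
s_3 = 320
t_3 = 364
s_4 = 272
t_4 = 32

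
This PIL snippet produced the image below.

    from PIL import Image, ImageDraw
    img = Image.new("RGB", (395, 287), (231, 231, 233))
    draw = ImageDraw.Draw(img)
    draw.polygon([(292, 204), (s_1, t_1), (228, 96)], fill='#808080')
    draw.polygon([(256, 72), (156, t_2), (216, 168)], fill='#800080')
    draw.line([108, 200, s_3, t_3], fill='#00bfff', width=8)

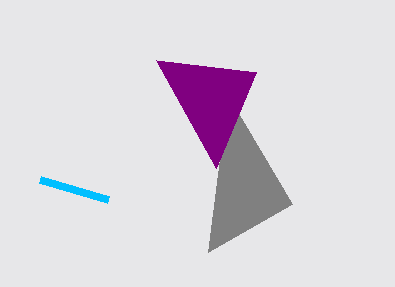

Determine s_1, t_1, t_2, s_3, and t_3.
s_1 = 208
t_1 = 252
t_2 = 60
s_3 = 40
t_3 = 180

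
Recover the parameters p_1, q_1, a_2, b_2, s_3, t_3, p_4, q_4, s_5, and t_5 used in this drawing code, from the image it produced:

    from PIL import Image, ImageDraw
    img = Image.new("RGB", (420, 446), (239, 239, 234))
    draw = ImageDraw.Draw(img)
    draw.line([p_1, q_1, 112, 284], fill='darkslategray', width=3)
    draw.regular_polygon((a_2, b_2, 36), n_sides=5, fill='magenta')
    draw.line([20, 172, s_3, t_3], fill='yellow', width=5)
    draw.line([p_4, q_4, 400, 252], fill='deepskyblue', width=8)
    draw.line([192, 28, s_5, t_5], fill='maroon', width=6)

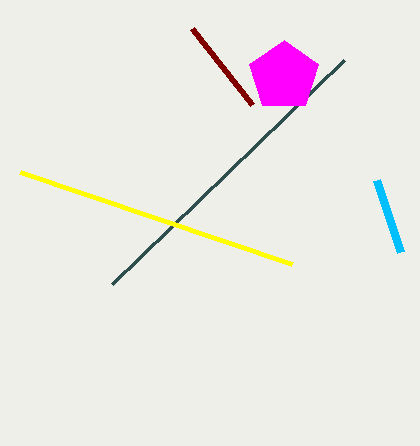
p_1 = 344; q_1 = 60; a_2 = 284; b_2 = 76; s_3 = 292; t_3 = 264; p_4 = 376; q_4 = 180; s_5 = 252; t_5 = 104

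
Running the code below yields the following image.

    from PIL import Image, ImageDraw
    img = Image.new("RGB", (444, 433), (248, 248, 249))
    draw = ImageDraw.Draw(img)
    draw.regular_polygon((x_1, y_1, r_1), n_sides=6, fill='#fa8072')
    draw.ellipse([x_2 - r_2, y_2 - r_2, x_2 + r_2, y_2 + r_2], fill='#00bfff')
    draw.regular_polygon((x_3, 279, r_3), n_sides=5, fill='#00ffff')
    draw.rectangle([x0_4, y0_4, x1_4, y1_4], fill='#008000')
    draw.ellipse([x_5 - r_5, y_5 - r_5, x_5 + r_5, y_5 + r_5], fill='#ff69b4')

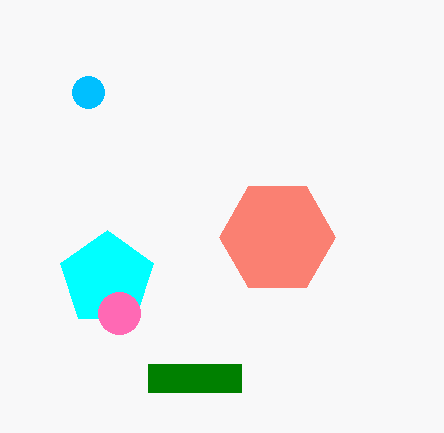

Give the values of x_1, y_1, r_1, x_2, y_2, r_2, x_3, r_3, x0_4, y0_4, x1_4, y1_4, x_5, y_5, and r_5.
x_1 = 277
y_1 = 237
r_1 = 58
x_2 = 88
y_2 = 92
r_2 = 16
x_3 = 107
r_3 = 49
x0_4 = 148
y0_4 = 364
x1_4 = 241
y1_4 = 392
x_5 = 119
y_5 = 313
r_5 = 21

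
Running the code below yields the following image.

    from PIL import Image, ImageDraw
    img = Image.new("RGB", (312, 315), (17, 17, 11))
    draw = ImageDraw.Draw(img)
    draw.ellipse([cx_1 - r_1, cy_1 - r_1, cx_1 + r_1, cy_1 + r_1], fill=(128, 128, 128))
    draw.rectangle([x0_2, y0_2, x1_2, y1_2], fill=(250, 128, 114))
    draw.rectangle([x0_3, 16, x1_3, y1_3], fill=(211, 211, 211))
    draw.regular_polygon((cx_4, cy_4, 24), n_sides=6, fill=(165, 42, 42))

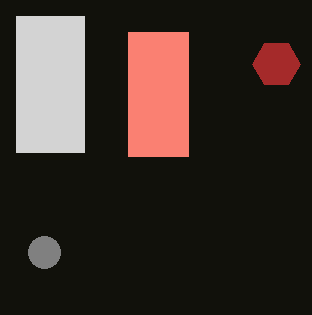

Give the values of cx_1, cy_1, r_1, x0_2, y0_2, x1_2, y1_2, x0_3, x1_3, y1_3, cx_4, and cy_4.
cx_1 = 44, cy_1 = 252, r_1 = 16, x0_2 = 128, y0_2 = 32, x1_2 = 188, y1_2 = 156, x0_3 = 16, x1_3 = 84, y1_3 = 152, cx_4 = 276, cy_4 = 64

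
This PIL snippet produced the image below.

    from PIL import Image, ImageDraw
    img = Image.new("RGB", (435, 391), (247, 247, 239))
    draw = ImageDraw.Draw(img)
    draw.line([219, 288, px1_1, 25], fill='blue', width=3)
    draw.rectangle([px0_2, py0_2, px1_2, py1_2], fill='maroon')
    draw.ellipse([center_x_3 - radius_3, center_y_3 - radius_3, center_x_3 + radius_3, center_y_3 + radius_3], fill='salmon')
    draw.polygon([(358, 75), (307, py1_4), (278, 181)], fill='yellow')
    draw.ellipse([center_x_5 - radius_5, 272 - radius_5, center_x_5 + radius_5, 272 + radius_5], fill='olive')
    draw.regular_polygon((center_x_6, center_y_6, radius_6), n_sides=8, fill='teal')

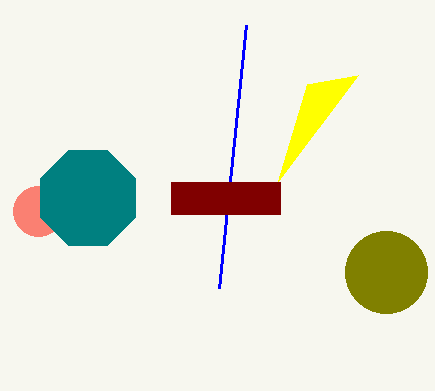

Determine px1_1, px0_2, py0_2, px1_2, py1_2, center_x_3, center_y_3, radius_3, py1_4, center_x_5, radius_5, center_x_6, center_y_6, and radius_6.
px1_1 = 246; px0_2 = 171; py0_2 = 182; px1_2 = 280; py1_2 = 214; center_x_3 = 38; center_y_3 = 211; radius_3 = 25; py1_4 = 84; center_x_5 = 386; radius_5 = 41; center_x_6 = 88; center_y_6 = 198; radius_6 = 51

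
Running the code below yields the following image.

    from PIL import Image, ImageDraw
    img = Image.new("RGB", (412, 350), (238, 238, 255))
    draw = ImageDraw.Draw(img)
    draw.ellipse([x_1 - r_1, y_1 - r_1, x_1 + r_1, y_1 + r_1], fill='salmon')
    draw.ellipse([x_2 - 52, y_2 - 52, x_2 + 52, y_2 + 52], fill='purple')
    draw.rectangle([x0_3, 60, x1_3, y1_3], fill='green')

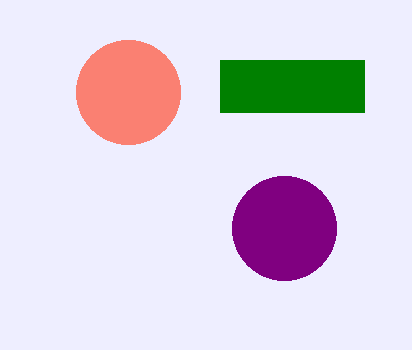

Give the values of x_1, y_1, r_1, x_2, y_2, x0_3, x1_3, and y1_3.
x_1 = 128
y_1 = 92
r_1 = 52
x_2 = 284
y_2 = 228
x0_3 = 220
x1_3 = 364
y1_3 = 112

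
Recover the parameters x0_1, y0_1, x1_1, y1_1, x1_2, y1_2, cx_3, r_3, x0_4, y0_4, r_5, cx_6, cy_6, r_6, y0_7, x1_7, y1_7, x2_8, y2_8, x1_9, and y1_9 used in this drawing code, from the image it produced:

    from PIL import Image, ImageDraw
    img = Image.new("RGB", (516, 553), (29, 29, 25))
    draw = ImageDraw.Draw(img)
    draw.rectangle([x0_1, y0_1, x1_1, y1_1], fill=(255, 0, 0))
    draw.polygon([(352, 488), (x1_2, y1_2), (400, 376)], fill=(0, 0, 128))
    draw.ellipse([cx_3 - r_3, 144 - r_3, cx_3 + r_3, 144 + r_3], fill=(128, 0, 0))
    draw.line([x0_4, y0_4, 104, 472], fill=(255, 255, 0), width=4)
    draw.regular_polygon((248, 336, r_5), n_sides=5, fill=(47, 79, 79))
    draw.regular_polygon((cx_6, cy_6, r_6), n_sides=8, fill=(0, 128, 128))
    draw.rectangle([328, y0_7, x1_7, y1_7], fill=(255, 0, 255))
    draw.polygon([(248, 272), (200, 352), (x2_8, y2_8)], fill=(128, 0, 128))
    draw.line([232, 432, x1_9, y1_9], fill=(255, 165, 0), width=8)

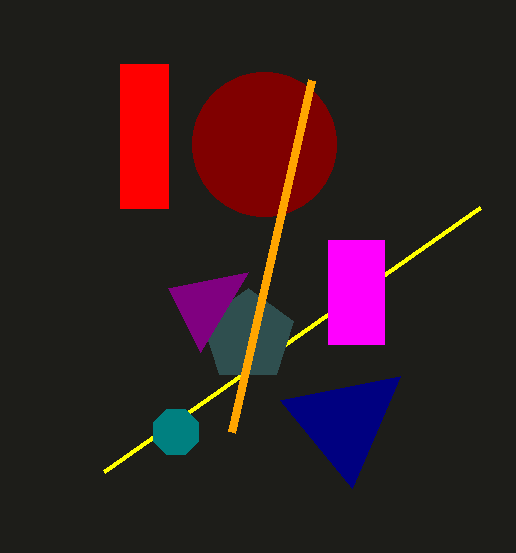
x0_1 = 120; y0_1 = 64; x1_1 = 168; y1_1 = 208; x1_2 = 280; y1_2 = 400; cx_3 = 264; r_3 = 72; x0_4 = 480; y0_4 = 208; r_5 = 48; cx_6 = 176; cy_6 = 432; r_6 = 24; y0_7 = 240; x1_7 = 384; y1_7 = 344; x2_8 = 168; y2_8 = 288; x1_9 = 312; y1_9 = 80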